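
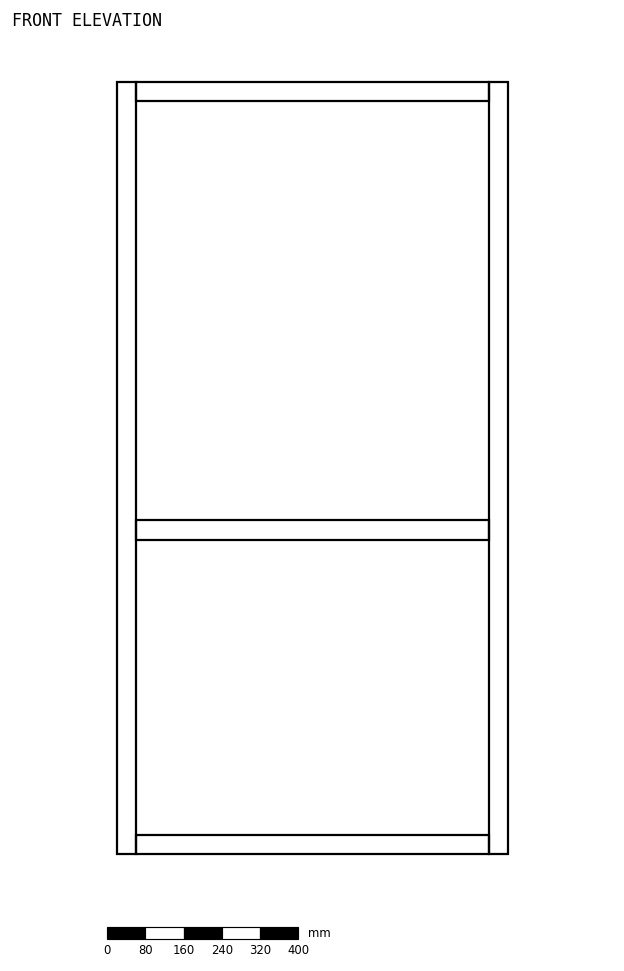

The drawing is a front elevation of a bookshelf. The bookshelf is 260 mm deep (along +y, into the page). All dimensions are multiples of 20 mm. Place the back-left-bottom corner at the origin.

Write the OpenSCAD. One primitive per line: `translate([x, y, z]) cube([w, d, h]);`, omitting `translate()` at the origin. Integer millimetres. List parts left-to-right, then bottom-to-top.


cube([40, 260, 1620]);
translate([40, 0, 0]) cube([740, 260, 40]);
translate([40, 0, 660]) cube([740, 260, 40]);
translate([40, 0, 1580]) cube([740, 260, 40]);
translate([780, 0, 0]) cube([40, 260, 1620]);


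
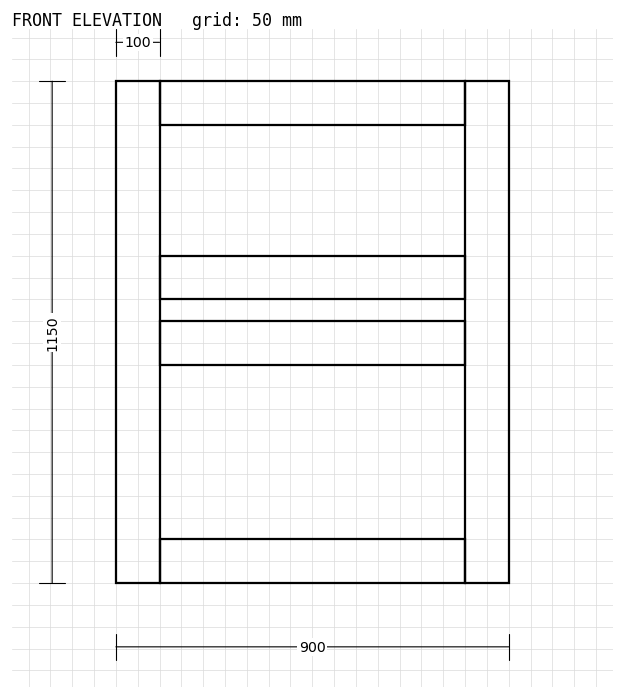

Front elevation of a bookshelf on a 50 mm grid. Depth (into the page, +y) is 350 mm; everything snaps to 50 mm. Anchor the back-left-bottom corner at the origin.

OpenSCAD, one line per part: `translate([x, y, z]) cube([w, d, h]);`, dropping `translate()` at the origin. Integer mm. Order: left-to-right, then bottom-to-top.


cube([100, 350, 1150]);
translate([100, 0, 0]) cube([700, 350, 100]);
translate([100, 0, 500]) cube([700, 350, 100]);
translate([100, 0, 650]) cube([700, 350, 100]);
translate([100, 0, 1050]) cube([700, 350, 100]);
translate([800, 0, 0]) cube([100, 350, 1150]);


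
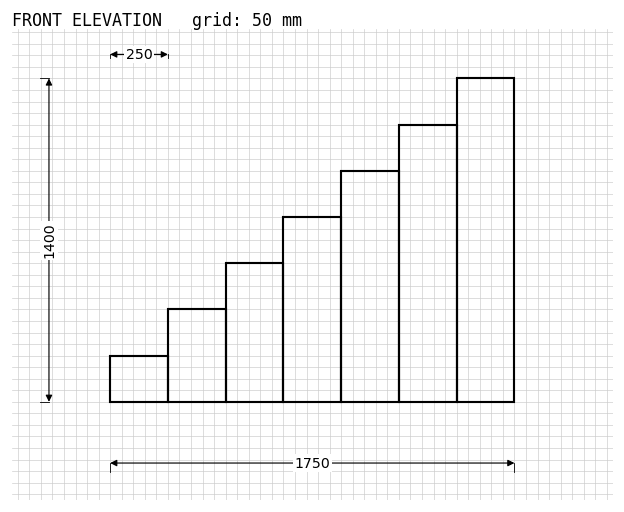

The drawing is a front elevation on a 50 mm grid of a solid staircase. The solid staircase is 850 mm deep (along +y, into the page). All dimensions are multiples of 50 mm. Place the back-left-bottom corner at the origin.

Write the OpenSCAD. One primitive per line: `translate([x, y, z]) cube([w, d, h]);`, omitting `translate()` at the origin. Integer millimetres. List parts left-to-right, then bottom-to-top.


cube([250, 850, 200]);
translate([250, 0, 0]) cube([250, 850, 400]);
translate([500, 0, 0]) cube([250, 850, 600]);
translate([750, 0, 0]) cube([250, 850, 800]);
translate([1000, 0, 0]) cube([250, 850, 1000]);
translate([1250, 0, 0]) cube([250, 850, 1200]);
translate([1500, 0, 0]) cube([250, 850, 1400]);


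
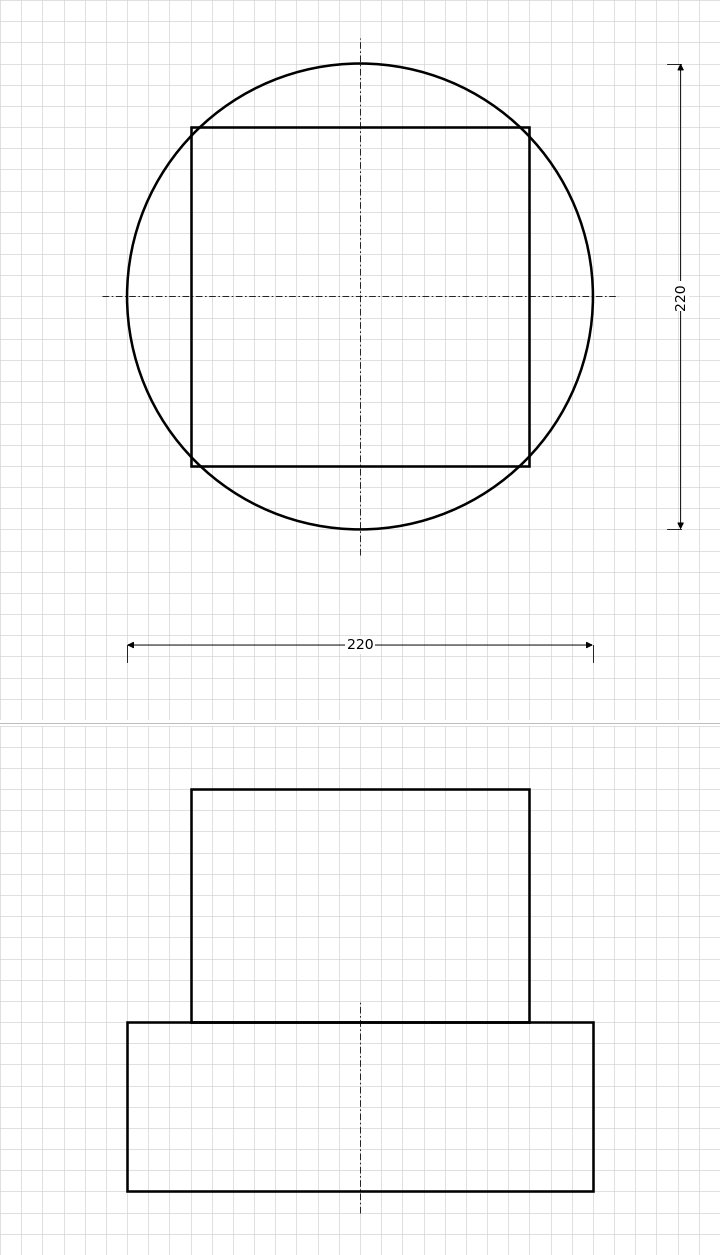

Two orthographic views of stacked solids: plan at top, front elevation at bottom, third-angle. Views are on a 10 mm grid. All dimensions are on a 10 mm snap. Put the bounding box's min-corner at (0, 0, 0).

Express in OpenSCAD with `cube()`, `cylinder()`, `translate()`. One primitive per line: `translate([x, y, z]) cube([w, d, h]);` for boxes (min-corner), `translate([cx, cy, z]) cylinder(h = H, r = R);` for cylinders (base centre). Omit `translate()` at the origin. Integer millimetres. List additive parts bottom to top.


translate([110, 110, 0]) cylinder(h = 80, r = 110);
translate([30, 30, 80]) cube([160, 160, 110]);


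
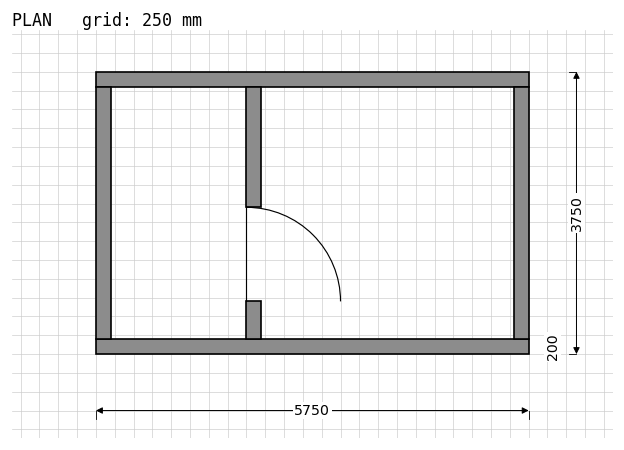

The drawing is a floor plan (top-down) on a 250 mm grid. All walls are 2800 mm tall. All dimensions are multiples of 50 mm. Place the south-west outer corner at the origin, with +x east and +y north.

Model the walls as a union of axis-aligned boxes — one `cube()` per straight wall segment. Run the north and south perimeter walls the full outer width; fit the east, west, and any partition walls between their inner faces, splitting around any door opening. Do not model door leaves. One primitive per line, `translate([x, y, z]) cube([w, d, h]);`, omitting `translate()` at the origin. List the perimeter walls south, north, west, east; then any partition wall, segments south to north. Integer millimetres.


cube([5750, 200, 2800]);
translate([0, 3550, 0]) cube([5750, 200, 2800]);
translate([0, 200, 0]) cube([200, 3350, 2800]);
translate([5550, 200, 0]) cube([200, 3350, 2800]);
translate([2000, 200, 0]) cube([200, 500, 2800]);
translate([2000, 1950, 0]) cube([200, 1600, 2800]);


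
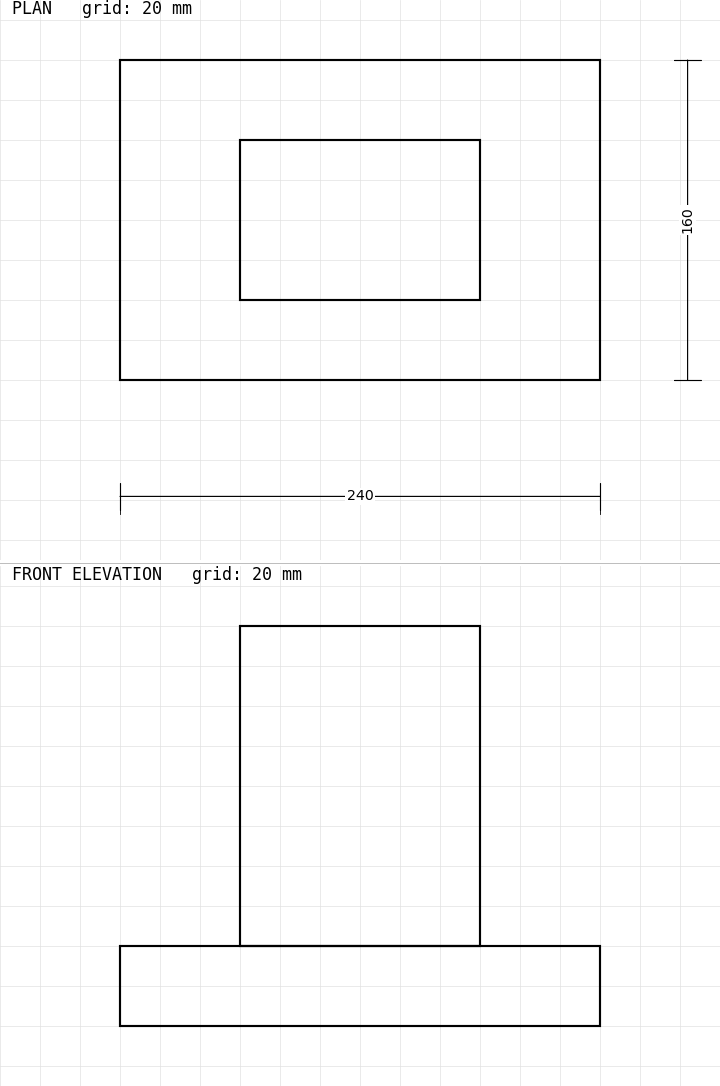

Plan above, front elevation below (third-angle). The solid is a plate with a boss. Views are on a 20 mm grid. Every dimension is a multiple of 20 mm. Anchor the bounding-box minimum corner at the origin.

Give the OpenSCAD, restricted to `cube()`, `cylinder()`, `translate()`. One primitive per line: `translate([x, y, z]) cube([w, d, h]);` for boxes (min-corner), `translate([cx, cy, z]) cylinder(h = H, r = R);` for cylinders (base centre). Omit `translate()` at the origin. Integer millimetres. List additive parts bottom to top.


cube([240, 160, 40]);
translate([60, 40, 40]) cube([120, 80, 160]);


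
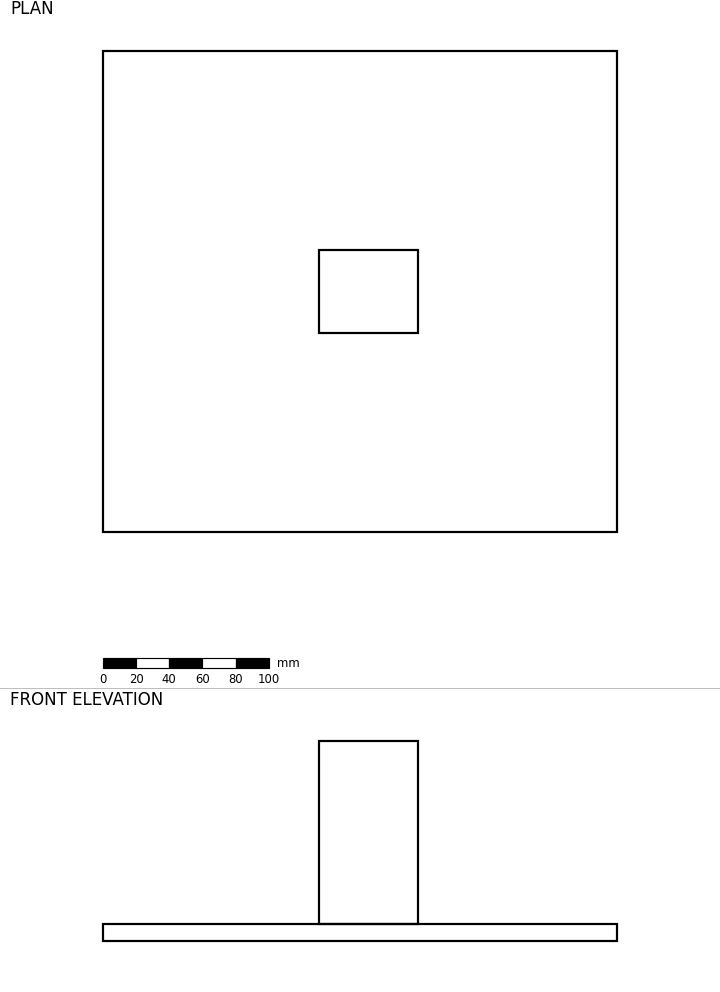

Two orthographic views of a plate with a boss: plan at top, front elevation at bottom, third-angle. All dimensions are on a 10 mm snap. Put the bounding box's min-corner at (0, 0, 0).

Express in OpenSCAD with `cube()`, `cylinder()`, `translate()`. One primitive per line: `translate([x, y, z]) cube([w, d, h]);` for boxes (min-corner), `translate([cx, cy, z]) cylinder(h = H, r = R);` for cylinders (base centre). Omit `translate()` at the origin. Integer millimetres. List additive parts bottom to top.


cube([310, 290, 10]);
translate([130, 120, 10]) cube([60, 50, 110]);


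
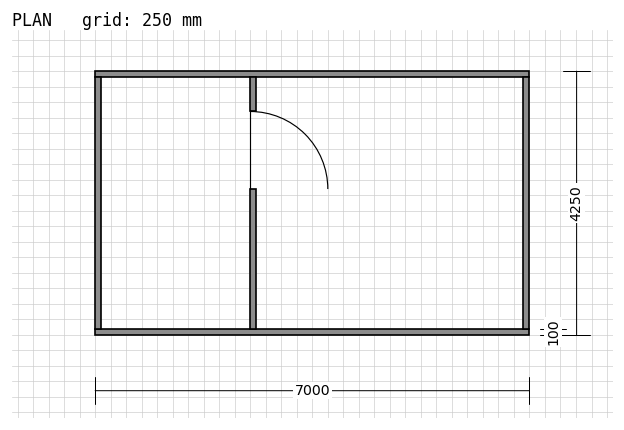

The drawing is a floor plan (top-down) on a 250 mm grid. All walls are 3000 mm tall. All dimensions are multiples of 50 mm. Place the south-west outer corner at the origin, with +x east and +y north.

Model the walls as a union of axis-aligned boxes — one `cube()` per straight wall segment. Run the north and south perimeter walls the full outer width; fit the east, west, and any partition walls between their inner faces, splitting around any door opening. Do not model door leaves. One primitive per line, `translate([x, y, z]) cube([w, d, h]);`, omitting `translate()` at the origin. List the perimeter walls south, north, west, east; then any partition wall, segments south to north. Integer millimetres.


cube([7000, 100, 3000]);
translate([0, 4150, 0]) cube([7000, 100, 3000]);
translate([0, 100, 0]) cube([100, 4050, 3000]);
translate([6900, 100, 0]) cube([100, 4050, 3000]);
translate([2500, 100, 0]) cube([100, 2250, 3000]);
translate([2500, 3600, 0]) cube([100, 550, 3000]);


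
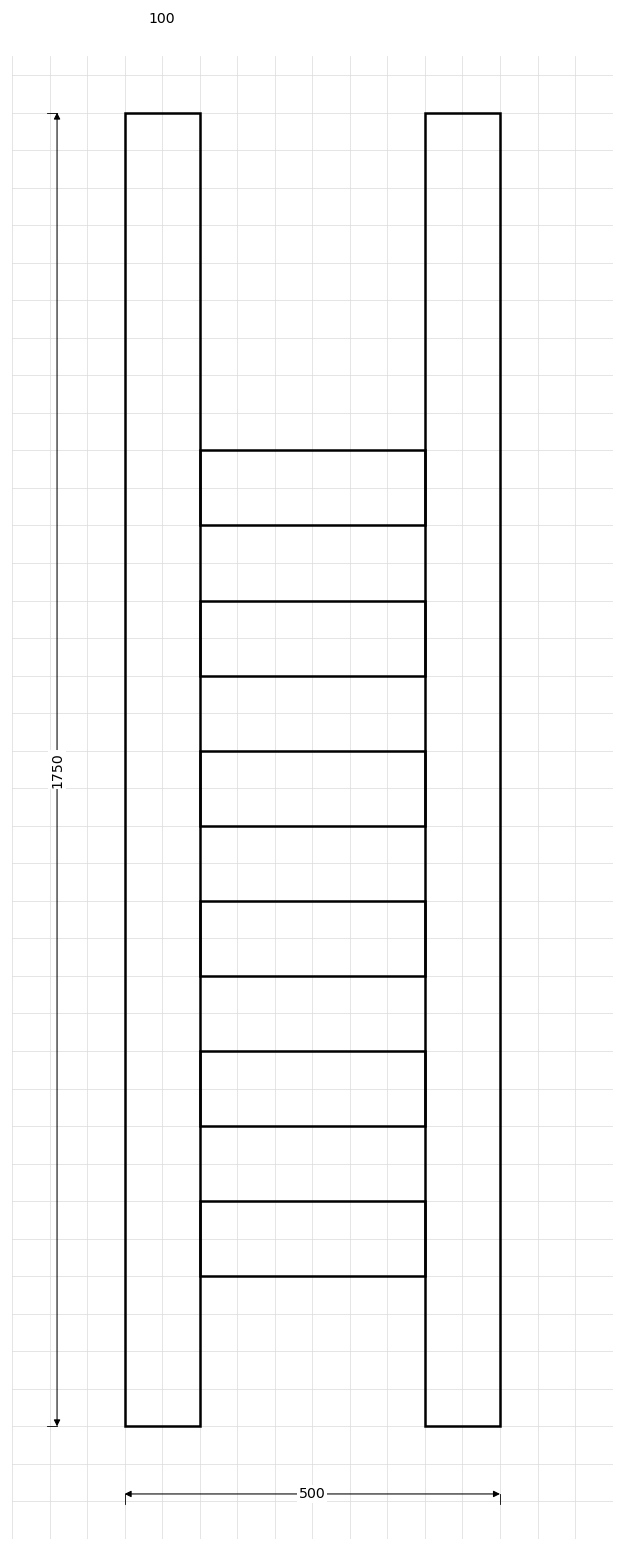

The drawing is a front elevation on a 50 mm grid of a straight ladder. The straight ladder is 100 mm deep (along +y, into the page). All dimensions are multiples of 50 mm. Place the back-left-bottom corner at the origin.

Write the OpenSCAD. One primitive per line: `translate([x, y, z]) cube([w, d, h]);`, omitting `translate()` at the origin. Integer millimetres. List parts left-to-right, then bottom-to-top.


cube([100, 100, 1750]);
translate([100, 0, 200]) cube([300, 100, 100]);
translate([100, 0, 400]) cube([300, 100, 100]);
translate([100, 0, 600]) cube([300, 100, 100]);
translate([100, 0, 800]) cube([300, 100, 100]);
translate([100, 0, 1000]) cube([300, 100, 100]);
translate([100, 0, 1200]) cube([300, 100, 100]);
translate([400, 0, 0]) cube([100, 100, 1750]);


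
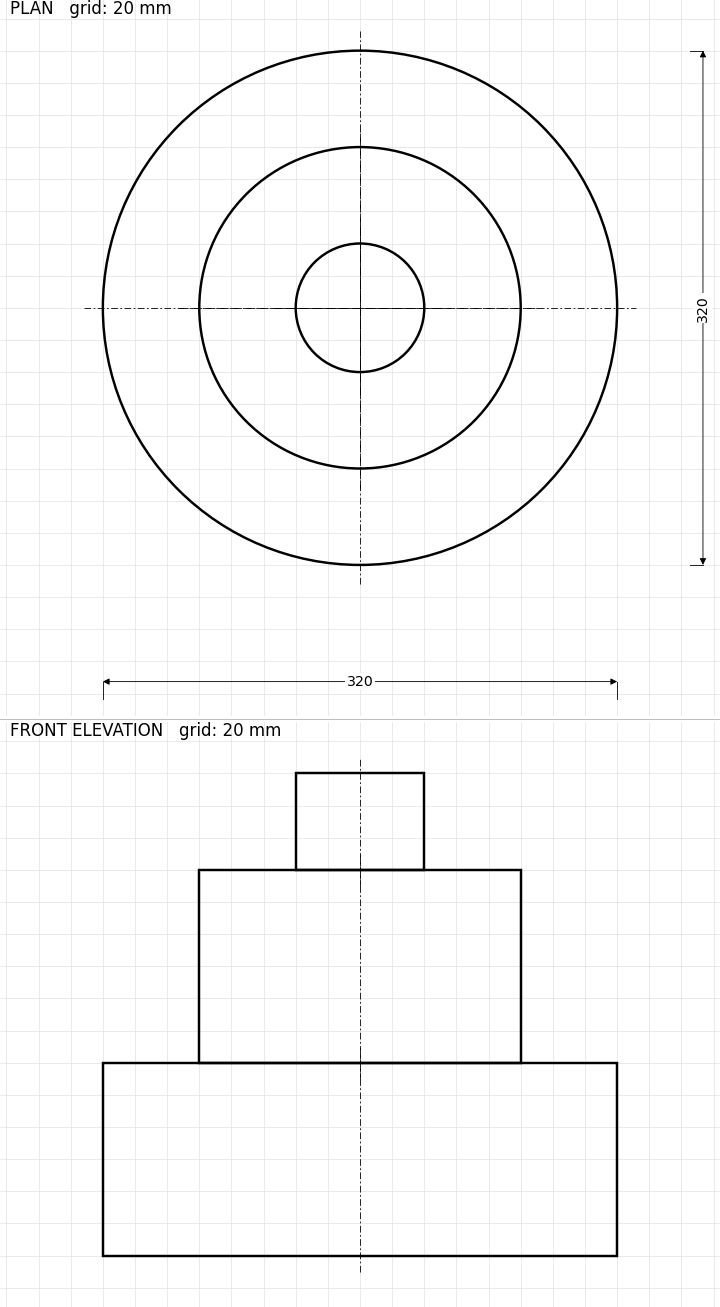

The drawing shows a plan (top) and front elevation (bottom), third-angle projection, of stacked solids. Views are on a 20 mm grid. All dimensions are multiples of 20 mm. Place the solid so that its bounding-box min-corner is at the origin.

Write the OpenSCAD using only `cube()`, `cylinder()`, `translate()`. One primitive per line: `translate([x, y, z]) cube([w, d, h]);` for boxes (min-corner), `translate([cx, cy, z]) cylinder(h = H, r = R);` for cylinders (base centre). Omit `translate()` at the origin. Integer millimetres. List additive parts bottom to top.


translate([160, 160, 0]) cylinder(h = 120, r = 160);
translate([160, 160, 120]) cylinder(h = 120, r = 100);
translate([160, 160, 240]) cylinder(h = 60, r = 40);


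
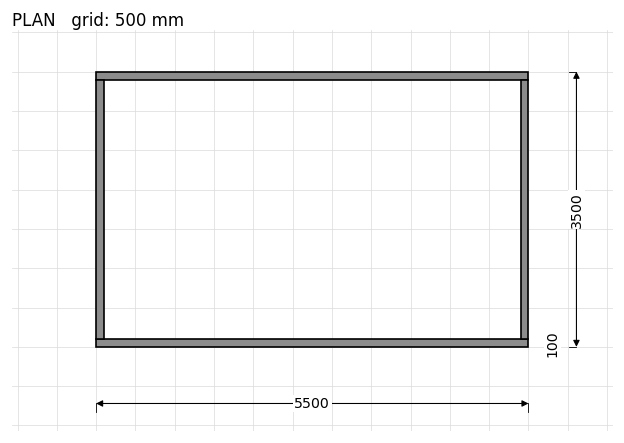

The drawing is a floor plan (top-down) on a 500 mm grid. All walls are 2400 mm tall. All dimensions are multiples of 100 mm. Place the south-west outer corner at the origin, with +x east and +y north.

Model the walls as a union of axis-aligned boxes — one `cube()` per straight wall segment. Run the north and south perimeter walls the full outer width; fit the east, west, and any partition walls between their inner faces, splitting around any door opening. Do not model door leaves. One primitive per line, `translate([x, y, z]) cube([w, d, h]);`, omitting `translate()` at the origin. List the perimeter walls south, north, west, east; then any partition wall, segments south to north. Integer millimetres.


cube([5500, 100, 2400]);
translate([0, 3400, 0]) cube([5500, 100, 2400]);
translate([0, 100, 0]) cube([100, 3300, 2400]);
translate([5400, 100, 0]) cube([100, 3300, 2400]);


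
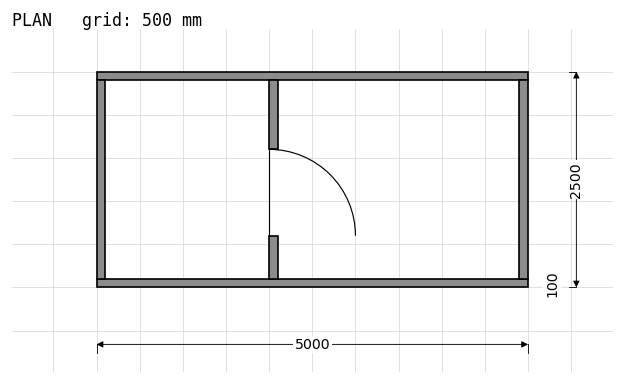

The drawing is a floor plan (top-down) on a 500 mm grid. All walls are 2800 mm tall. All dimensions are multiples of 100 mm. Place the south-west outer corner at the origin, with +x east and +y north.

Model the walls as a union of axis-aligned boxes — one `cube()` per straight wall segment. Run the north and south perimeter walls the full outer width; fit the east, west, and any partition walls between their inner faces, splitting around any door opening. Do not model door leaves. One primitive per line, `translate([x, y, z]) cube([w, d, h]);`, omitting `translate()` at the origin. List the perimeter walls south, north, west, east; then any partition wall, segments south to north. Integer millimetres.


cube([5000, 100, 2800]);
translate([0, 2400, 0]) cube([5000, 100, 2800]);
translate([0, 100, 0]) cube([100, 2300, 2800]);
translate([4900, 100, 0]) cube([100, 2300, 2800]);
translate([2000, 100, 0]) cube([100, 500, 2800]);
translate([2000, 1600, 0]) cube([100, 800, 2800]);


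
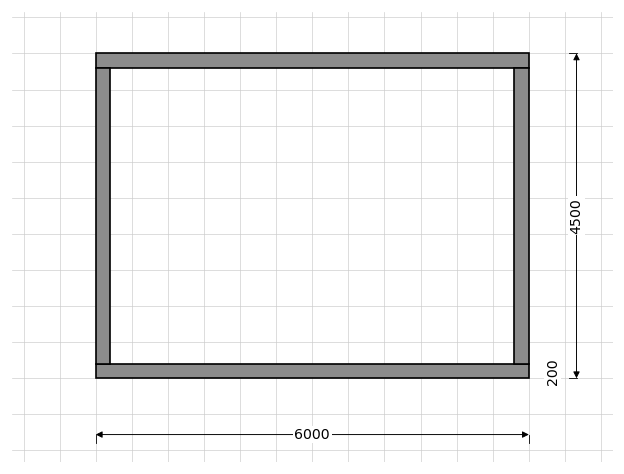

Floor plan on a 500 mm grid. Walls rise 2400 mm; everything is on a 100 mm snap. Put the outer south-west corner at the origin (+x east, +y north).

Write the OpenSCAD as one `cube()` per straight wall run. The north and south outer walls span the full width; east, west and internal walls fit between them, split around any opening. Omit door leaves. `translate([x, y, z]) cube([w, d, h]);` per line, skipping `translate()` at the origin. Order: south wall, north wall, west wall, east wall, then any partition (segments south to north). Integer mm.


cube([6000, 200, 2400]);
translate([0, 4300, 0]) cube([6000, 200, 2400]);
translate([0, 200, 0]) cube([200, 4100, 2400]);
translate([5800, 200, 0]) cube([200, 4100, 2400]);


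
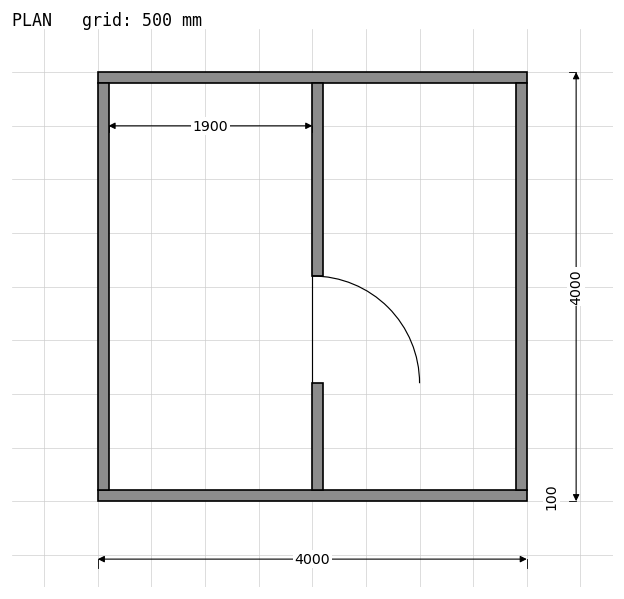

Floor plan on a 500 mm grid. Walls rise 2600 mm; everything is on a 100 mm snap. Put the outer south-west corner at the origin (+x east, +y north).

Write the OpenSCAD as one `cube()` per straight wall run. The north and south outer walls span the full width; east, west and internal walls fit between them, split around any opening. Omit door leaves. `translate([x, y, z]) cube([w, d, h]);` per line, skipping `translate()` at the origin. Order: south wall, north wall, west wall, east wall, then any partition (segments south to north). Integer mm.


cube([4000, 100, 2600]);
translate([0, 3900, 0]) cube([4000, 100, 2600]);
translate([0, 100, 0]) cube([100, 3800, 2600]);
translate([3900, 100, 0]) cube([100, 3800, 2600]);
translate([2000, 100, 0]) cube([100, 1000, 2600]);
translate([2000, 2100, 0]) cube([100, 1800, 2600]);


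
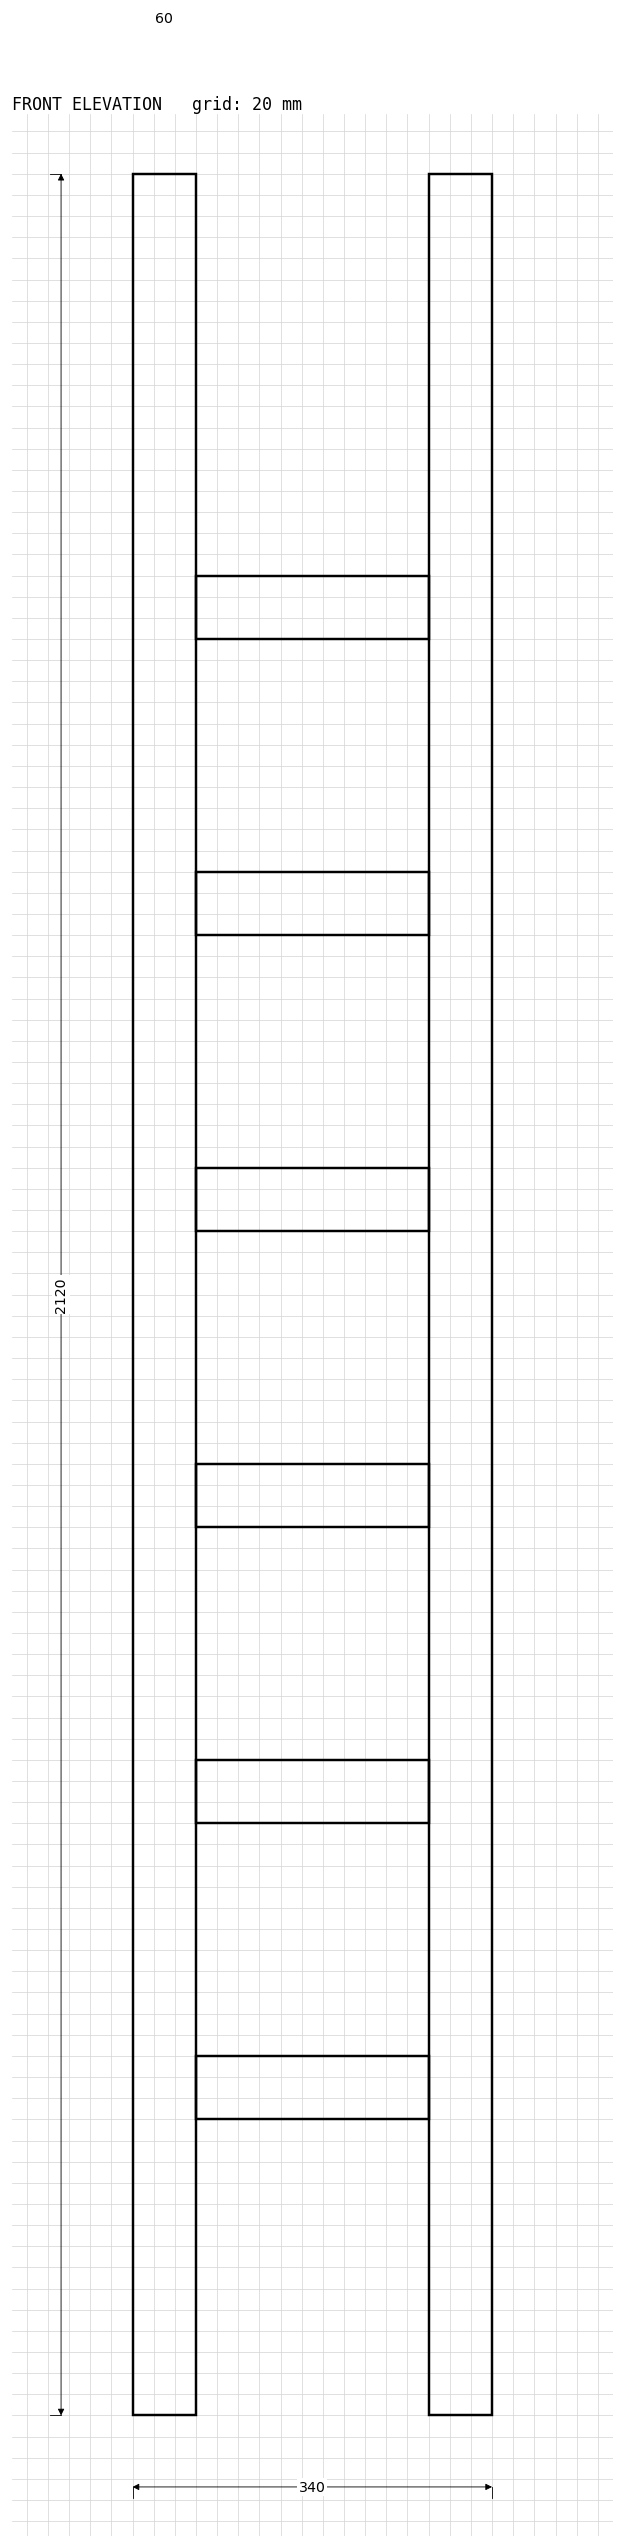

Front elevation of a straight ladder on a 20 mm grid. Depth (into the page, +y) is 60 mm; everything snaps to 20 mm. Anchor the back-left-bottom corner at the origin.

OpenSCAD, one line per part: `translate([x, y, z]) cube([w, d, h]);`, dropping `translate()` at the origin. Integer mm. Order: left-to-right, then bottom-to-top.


cube([60, 60, 2120]);
translate([60, 0, 280]) cube([220, 60, 60]);
translate([60, 0, 560]) cube([220, 60, 60]);
translate([60, 0, 840]) cube([220, 60, 60]);
translate([60, 0, 1120]) cube([220, 60, 60]);
translate([60, 0, 1400]) cube([220, 60, 60]);
translate([60, 0, 1680]) cube([220, 60, 60]);
translate([280, 0, 0]) cube([60, 60, 2120]);


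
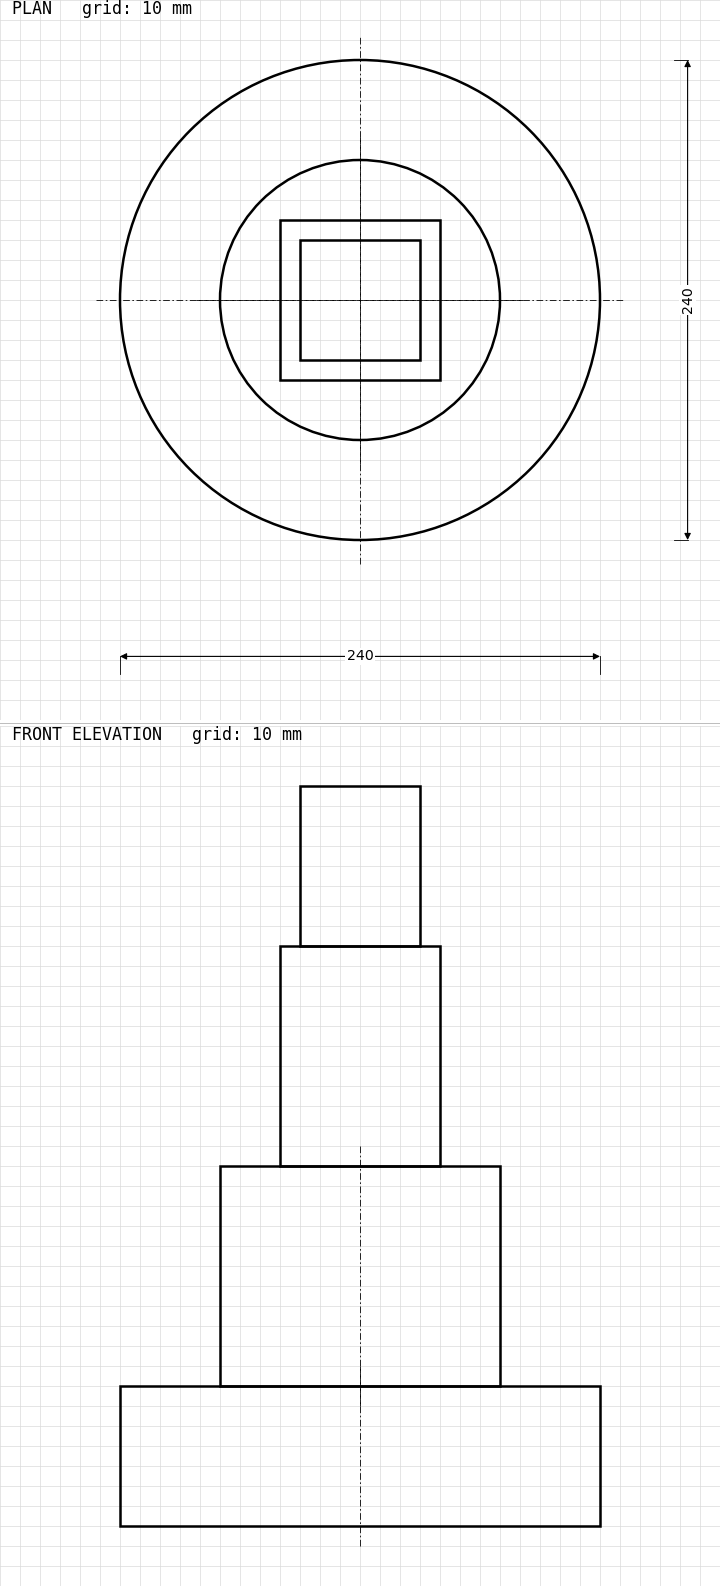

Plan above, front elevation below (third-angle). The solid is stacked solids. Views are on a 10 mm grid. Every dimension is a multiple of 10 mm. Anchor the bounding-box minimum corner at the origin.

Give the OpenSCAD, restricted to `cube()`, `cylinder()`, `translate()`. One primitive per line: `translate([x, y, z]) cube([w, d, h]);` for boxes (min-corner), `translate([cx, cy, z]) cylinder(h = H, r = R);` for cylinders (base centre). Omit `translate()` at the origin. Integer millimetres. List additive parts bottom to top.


translate([120, 120, 0]) cylinder(h = 70, r = 120);
translate([120, 120, 70]) cylinder(h = 110, r = 70);
translate([80, 80, 180]) cube([80, 80, 110]);
translate([90, 90, 290]) cube([60, 60, 80]);


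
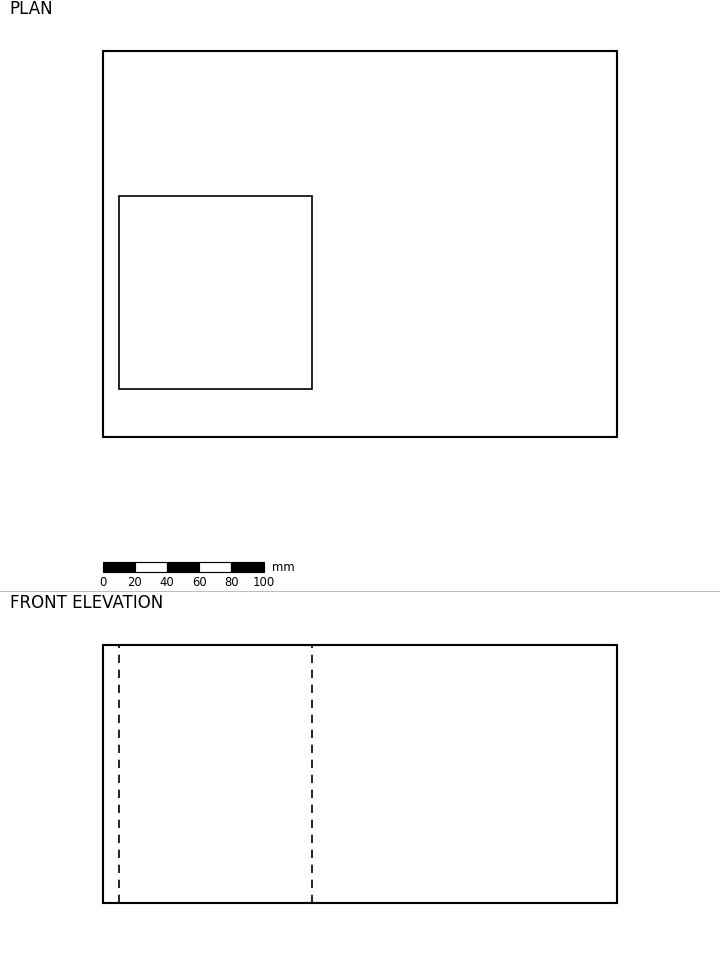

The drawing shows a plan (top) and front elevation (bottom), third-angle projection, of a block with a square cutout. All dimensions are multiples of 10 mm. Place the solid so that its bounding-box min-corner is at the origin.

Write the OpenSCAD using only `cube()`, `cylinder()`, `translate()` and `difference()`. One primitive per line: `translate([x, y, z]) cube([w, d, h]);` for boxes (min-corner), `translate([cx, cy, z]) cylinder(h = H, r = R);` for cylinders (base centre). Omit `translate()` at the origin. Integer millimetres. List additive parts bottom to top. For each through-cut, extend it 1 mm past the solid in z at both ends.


difference() {
  cube([320, 240, 160]);
  translate([10, 30, -1]) cube([120, 120, 162]);
}


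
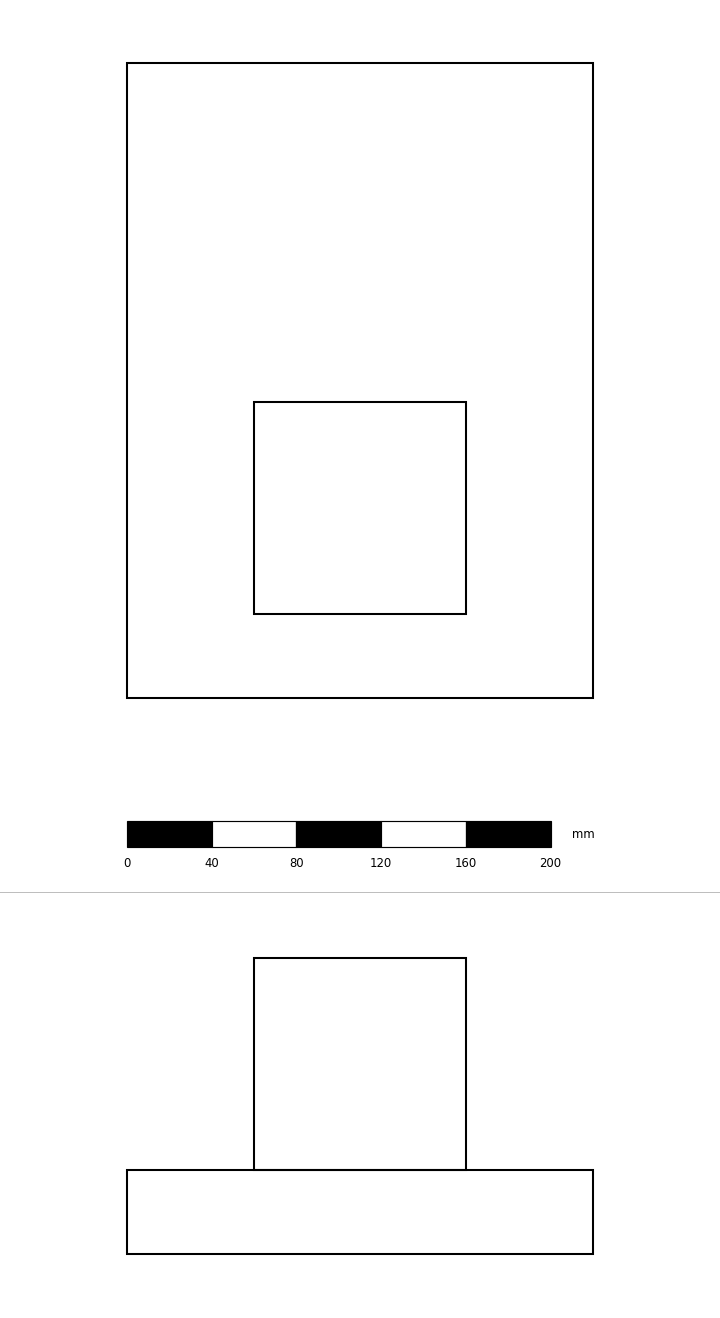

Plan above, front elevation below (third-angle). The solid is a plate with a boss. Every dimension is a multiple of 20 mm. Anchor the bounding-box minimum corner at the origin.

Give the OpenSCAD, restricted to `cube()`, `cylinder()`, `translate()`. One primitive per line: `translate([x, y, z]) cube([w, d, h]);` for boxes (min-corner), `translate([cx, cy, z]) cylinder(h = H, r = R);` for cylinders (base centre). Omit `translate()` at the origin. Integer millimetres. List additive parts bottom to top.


cube([220, 300, 40]);
translate([60, 40, 40]) cube([100, 100, 100]);


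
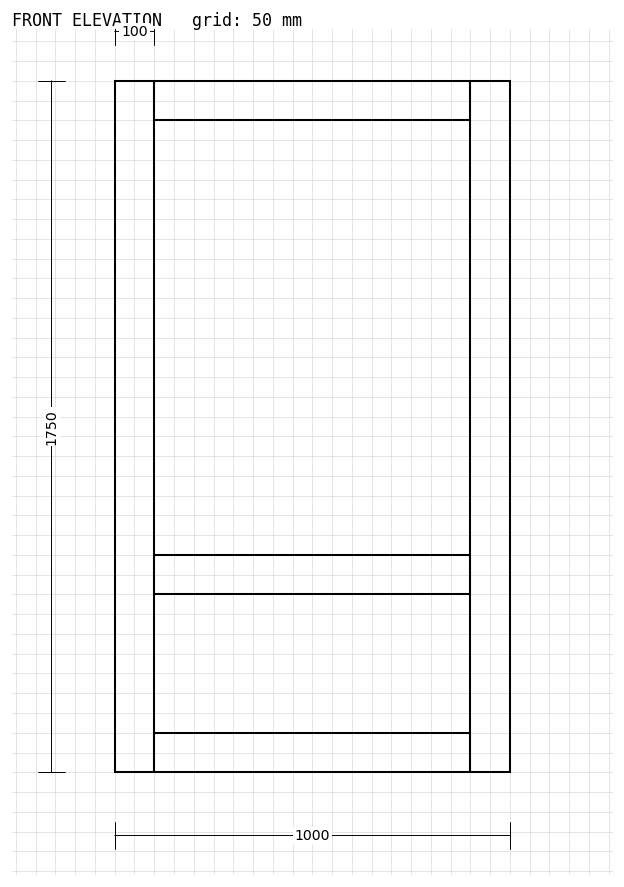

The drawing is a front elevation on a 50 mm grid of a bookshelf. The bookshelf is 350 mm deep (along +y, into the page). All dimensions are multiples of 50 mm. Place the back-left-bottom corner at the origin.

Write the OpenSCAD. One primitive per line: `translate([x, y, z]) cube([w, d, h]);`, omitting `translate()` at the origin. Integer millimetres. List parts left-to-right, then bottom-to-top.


cube([100, 350, 1750]);
translate([100, 0, 0]) cube([800, 350, 100]);
translate([100, 0, 450]) cube([800, 350, 100]);
translate([100, 0, 1650]) cube([800, 350, 100]);
translate([900, 0, 0]) cube([100, 350, 1750]);


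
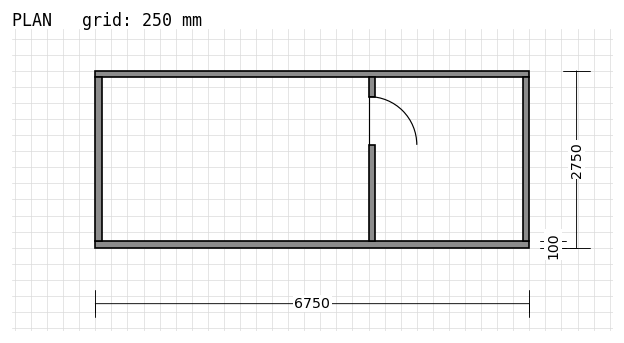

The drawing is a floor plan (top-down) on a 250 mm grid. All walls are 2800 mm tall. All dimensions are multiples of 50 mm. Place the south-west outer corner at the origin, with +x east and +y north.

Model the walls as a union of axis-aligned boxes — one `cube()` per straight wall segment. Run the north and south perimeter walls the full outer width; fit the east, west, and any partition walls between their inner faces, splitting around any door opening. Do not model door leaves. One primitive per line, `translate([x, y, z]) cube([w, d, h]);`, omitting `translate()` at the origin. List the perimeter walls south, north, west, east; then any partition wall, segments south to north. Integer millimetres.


cube([6750, 100, 2800]);
translate([0, 2650, 0]) cube([6750, 100, 2800]);
translate([0, 100, 0]) cube([100, 2550, 2800]);
translate([6650, 100, 0]) cube([100, 2550, 2800]);
translate([4250, 100, 0]) cube([100, 1500, 2800]);
translate([4250, 2350, 0]) cube([100, 300, 2800]);


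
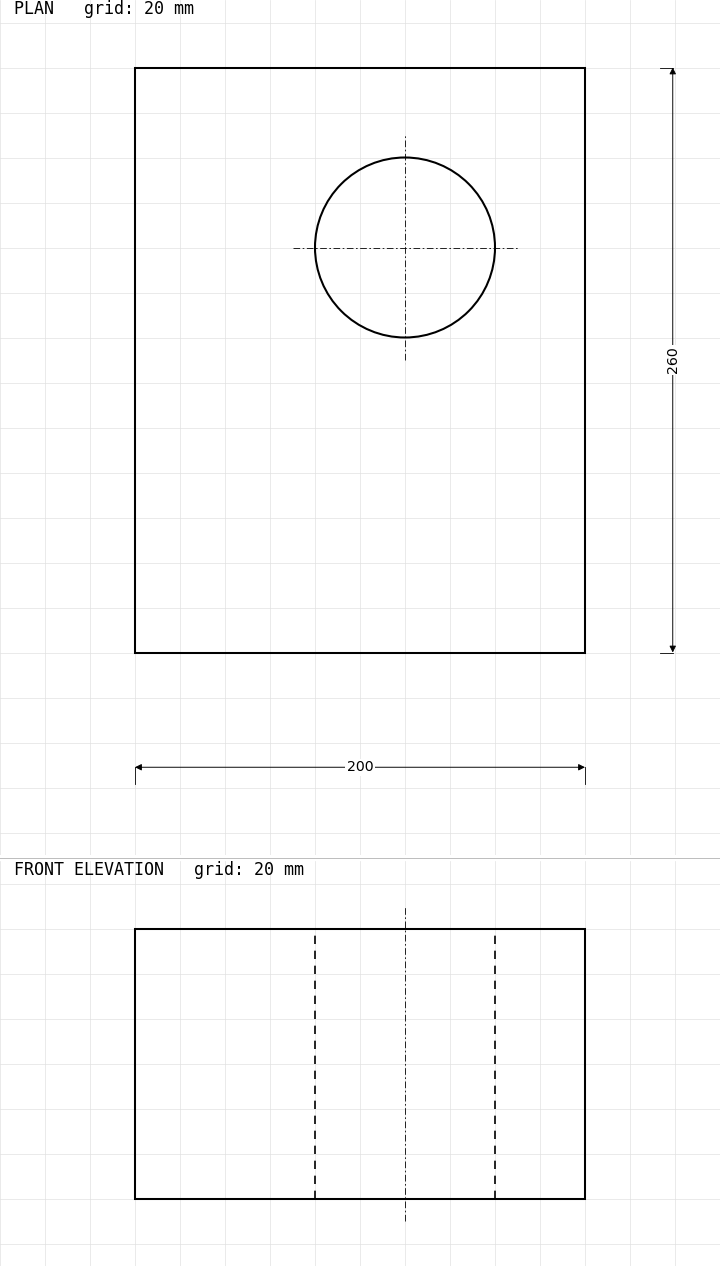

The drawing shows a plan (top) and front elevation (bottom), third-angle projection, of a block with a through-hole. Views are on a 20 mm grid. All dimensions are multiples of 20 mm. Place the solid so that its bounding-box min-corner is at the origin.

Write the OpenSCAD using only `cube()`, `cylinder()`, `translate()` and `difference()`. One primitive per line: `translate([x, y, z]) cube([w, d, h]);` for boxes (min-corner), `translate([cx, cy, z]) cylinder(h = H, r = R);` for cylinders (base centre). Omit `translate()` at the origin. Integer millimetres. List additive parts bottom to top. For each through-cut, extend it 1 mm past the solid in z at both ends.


difference() {
  cube([200, 260, 120]);
  translate([120, 180, -1]) cylinder(h = 122, r = 40);
}


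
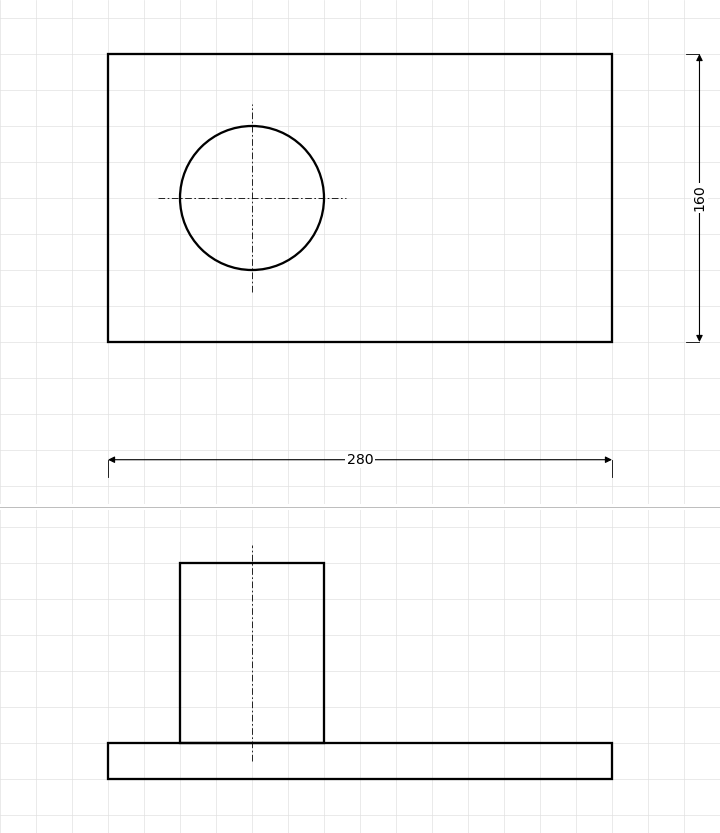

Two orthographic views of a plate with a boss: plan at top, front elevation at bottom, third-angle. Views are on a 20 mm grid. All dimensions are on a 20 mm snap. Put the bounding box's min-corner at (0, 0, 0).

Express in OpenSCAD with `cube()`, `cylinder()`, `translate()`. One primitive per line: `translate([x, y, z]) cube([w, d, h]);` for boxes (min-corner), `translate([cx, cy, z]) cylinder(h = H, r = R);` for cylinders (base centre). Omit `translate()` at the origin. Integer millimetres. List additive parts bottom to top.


cube([280, 160, 20]);
translate([80, 80, 20]) cylinder(h = 100, r = 40);


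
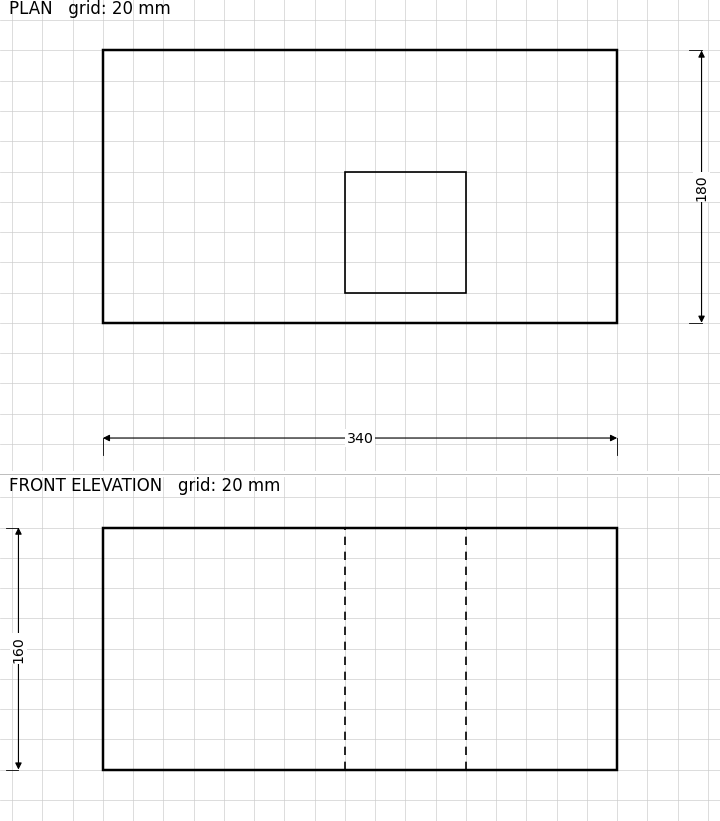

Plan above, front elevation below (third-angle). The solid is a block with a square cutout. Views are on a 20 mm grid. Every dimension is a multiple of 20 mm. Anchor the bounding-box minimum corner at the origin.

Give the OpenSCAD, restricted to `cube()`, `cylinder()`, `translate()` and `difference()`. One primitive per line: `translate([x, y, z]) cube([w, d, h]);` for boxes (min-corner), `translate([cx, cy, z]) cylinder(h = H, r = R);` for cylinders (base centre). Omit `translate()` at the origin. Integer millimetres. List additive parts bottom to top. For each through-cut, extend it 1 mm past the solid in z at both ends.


difference() {
  cube([340, 180, 160]);
  translate([160, 20, -1]) cube([80, 80, 162]);
}


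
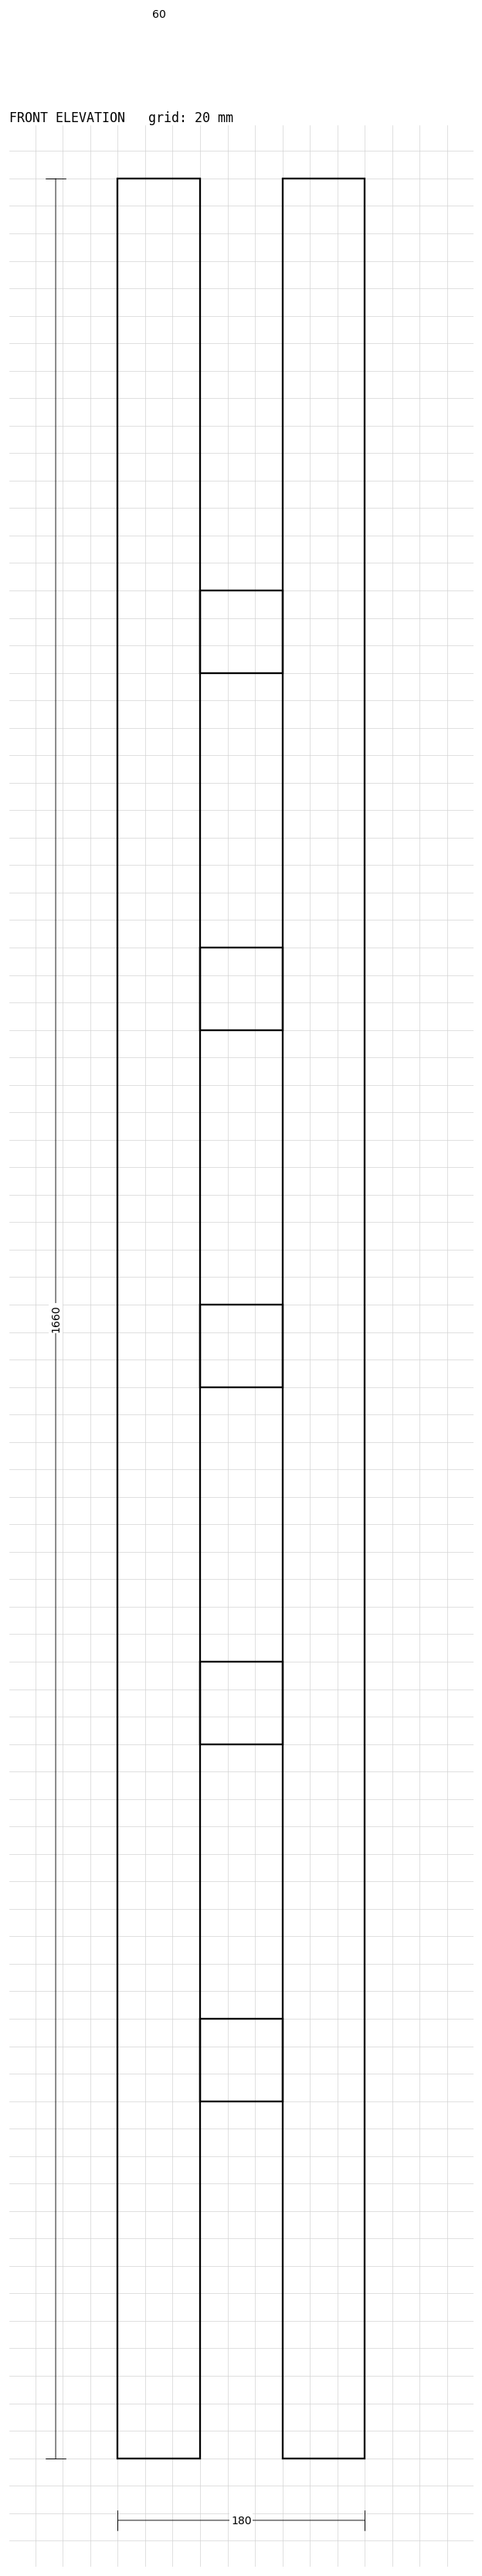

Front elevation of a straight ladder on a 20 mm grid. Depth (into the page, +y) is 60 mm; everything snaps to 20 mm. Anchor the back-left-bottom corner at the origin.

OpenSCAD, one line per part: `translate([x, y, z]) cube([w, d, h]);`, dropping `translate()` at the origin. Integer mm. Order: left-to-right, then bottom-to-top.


cube([60, 60, 1660]);
translate([60, 0, 260]) cube([60, 60, 60]);
translate([60, 0, 520]) cube([60, 60, 60]);
translate([60, 0, 780]) cube([60, 60, 60]);
translate([60, 0, 1040]) cube([60, 60, 60]);
translate([60, 0, 1300]) cube([60, 60, 60]);
translate([120, 0, 0]) cube([60, 60, 1660]);


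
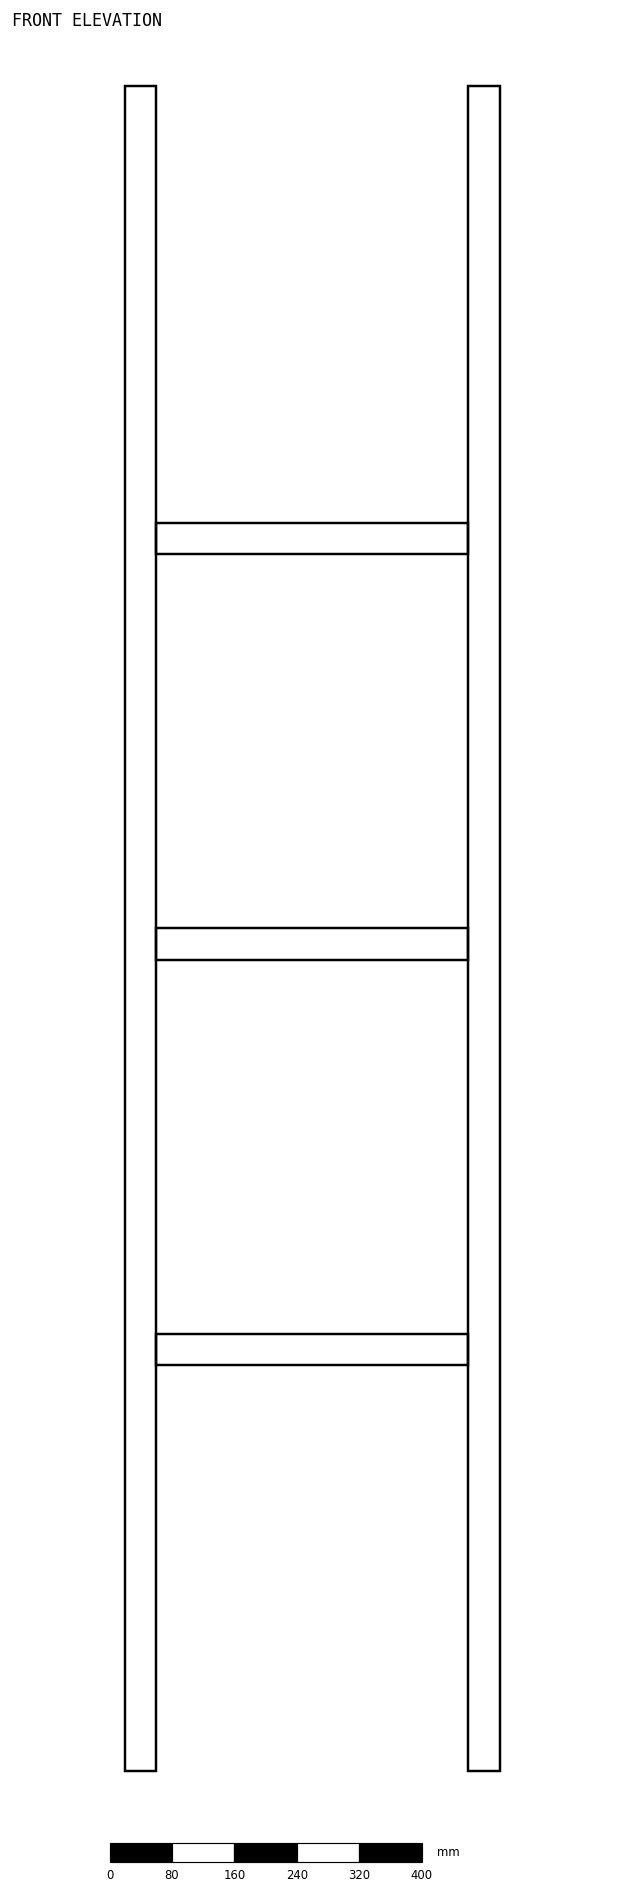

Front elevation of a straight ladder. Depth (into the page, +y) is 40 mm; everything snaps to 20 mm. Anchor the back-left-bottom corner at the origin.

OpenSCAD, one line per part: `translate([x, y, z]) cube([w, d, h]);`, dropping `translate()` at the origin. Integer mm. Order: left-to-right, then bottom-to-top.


cube([40, 40, 2160]);
translate([40, 0, 520]) cube([400, 40, 40]);
translate([40, 0, 1040]) cube([400, 40, 40]);
translate([40, 0, 1560]) cube([400, 40, 40]);
translate([440, 0, 0]) cube([40, 40, 2160]);


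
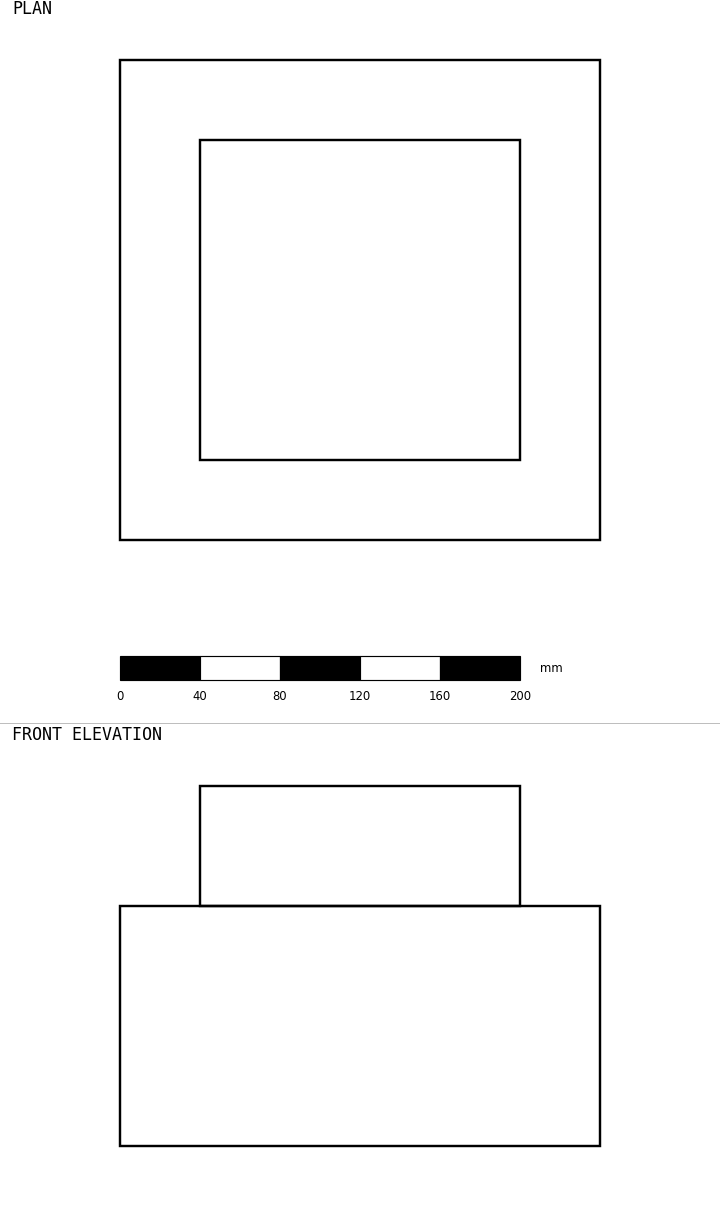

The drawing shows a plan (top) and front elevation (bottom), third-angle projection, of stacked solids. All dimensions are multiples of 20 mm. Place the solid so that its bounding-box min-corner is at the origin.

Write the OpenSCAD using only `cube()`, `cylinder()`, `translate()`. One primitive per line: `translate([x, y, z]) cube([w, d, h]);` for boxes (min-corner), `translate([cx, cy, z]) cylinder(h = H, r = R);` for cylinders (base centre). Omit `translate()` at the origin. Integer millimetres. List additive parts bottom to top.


cube([240, 240, 120]);
translate([40, 40, 120]) cube([160, 160, 60]);


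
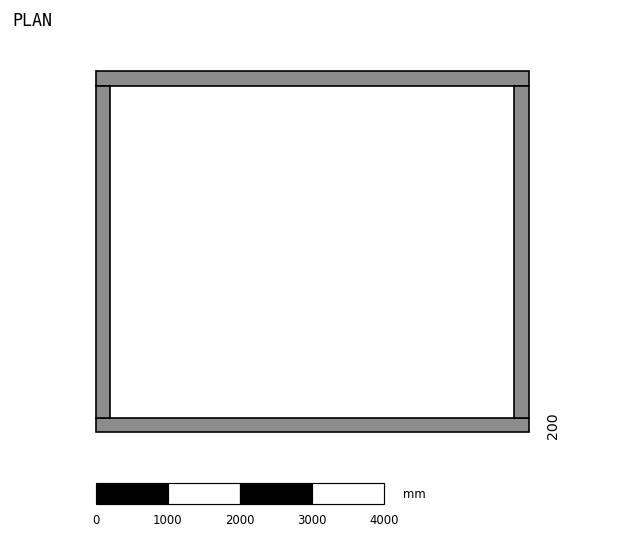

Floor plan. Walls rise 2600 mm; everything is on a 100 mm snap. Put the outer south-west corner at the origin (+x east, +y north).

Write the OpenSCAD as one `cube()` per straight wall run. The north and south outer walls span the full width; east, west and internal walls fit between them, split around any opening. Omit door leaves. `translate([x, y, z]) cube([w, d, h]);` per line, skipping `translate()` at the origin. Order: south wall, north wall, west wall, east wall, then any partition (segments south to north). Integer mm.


cube([6000, 200, 2600]);
translate([0, 4800, 0]) cube([6000, 200, 2600]);
translate([0, 200, 0]) cube([200, 4600, 2600]);
translate([5800, 200, 0]) cube([200, 4600, 2600]);


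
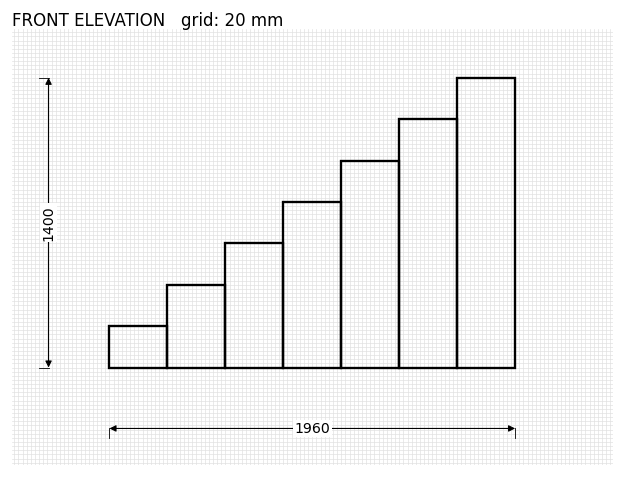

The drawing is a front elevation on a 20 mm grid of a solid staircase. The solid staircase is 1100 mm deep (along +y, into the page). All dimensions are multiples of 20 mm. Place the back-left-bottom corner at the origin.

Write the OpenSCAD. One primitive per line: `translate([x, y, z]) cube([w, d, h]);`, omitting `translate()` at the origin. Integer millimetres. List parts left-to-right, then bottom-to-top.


cube([280, 1100, 200]);
translate([280, 0, 0]) cube([280, 1100, 400]);
translate([560, 0, 0]) cube([280, 1100, 600]);
translate([840, 0, 0]) cube([280, 1100, 800]);
translate([1120, 0, 0]) cube([280, 1100, 1000]);
translate([1400, 0, 0]) cube([280, 1100, 1200]);
translate([1680, 0, 0]) cube([280, 1100, 1400]);


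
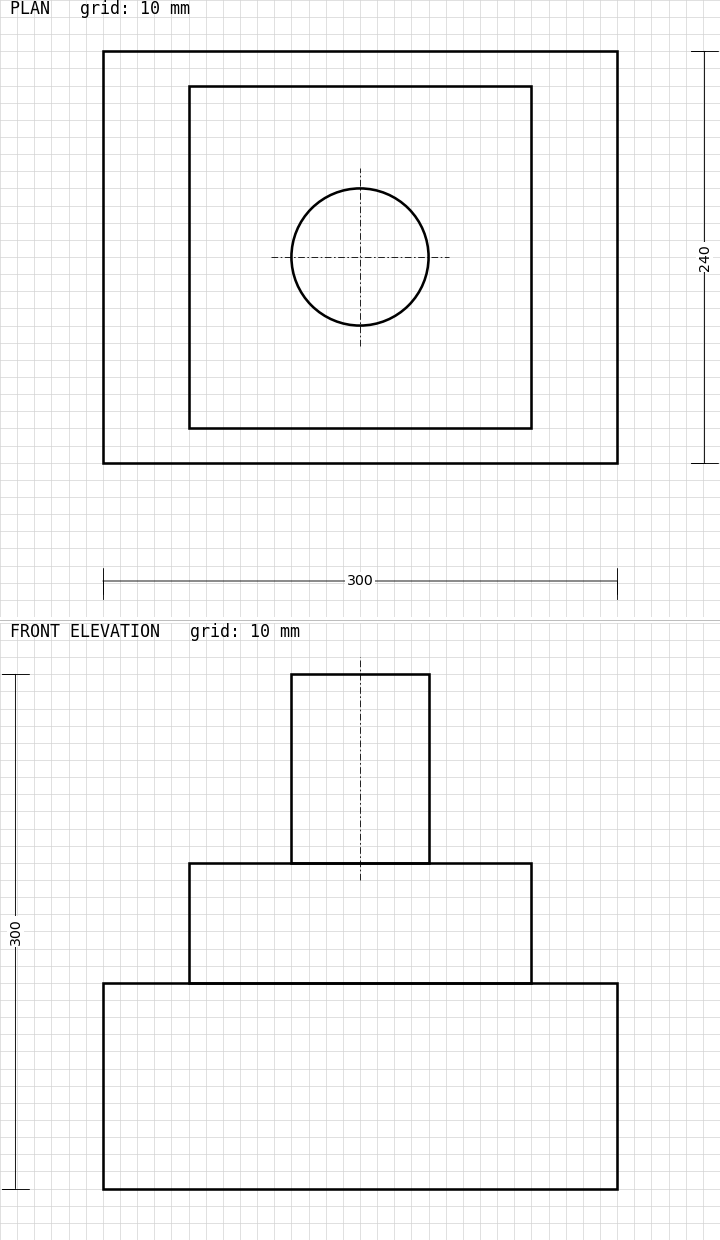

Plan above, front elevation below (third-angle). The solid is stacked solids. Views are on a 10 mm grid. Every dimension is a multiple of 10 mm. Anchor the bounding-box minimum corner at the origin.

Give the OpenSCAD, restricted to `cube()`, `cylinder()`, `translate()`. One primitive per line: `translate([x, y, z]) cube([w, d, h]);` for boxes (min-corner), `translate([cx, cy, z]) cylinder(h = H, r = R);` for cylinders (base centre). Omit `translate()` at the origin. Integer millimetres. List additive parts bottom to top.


cube([300, 240, 120]);
translate([50, 20, 120]) cube([200, 200, 70]);
translate([150, 120, 190]) cylinder(h = 110, r = 40);


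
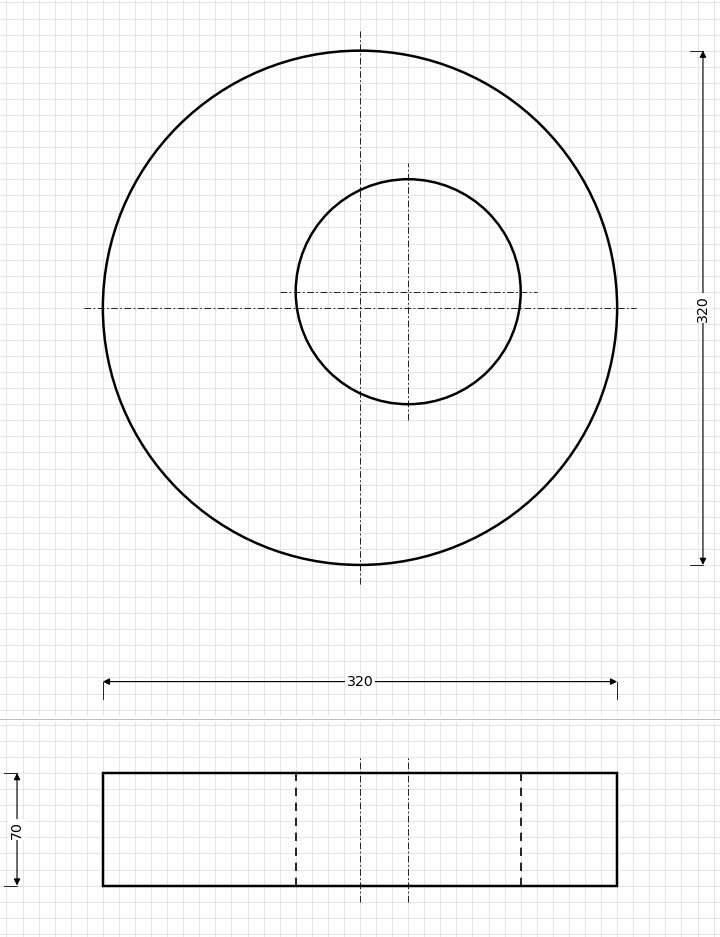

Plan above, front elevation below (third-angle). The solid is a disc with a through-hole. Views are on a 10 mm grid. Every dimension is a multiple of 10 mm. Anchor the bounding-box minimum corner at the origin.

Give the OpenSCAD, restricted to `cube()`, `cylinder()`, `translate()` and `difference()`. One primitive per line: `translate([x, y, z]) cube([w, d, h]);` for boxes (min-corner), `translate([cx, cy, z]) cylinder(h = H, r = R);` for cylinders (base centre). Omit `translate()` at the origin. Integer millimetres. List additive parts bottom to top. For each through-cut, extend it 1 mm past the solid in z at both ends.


difference() {
  translate([160, 160, 0]) cylinder(h = 70, r = 160);
  translate([190, 170, -1]) cylinder(h = 72, r = 70);
}


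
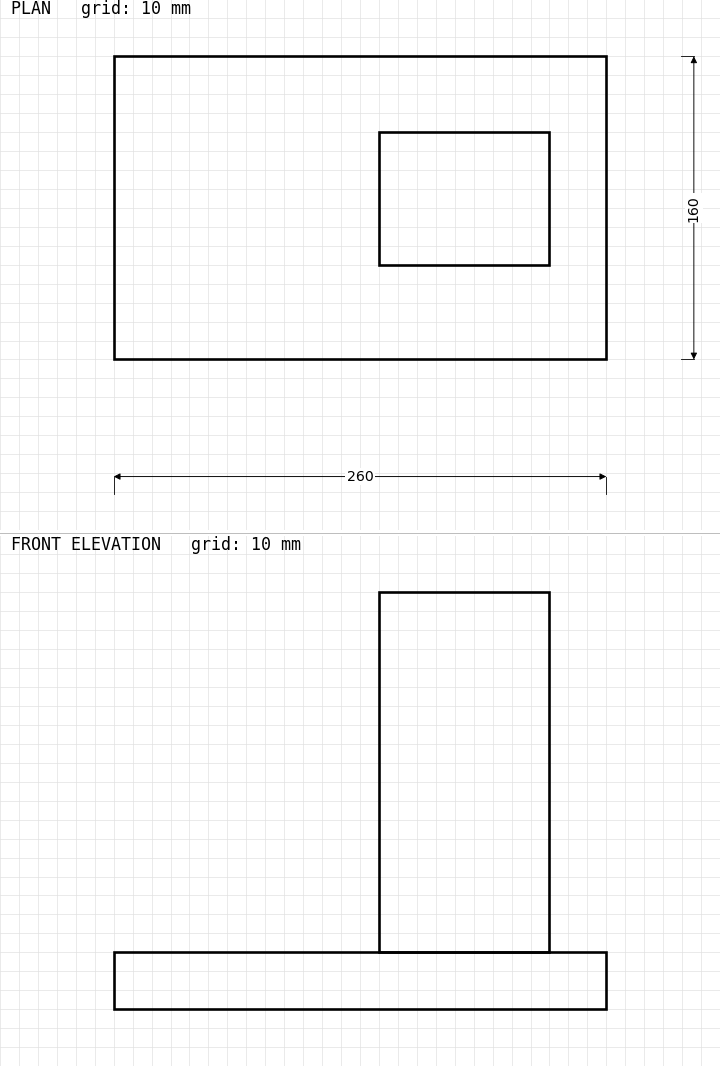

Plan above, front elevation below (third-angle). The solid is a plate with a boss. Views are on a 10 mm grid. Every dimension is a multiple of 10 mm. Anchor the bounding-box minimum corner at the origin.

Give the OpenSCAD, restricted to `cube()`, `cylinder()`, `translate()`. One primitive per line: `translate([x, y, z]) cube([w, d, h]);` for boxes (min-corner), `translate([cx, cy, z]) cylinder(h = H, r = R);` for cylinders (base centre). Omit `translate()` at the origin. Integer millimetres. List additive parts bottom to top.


cube([260, 160, 30]);
translate([140, 50, 30]) cube([90, 70, 190]);


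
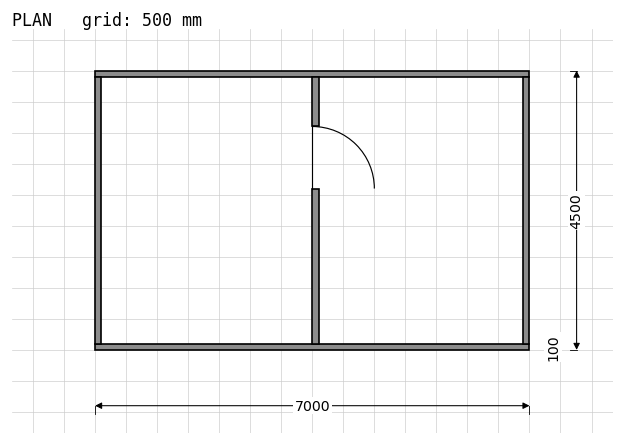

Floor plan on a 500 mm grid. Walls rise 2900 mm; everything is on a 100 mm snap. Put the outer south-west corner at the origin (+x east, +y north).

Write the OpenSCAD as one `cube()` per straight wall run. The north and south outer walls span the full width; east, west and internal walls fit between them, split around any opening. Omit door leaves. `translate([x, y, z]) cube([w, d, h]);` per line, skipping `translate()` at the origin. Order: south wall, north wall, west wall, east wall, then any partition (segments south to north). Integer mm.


cube([7000, 100, 2900]);
translate([0, 4400, 0]) cube([7000, 100, 2900]);
translate([0, 100, 0]) cube([100, 4300, 2900]);
translate([6900, 100, 0]) cube([100, 4300, 2900]);
translate([3500, 100, 0]) cube([100, 2500, 2900]);
translate([3500, 3600, 0]) cube([100, 800, 2900]);


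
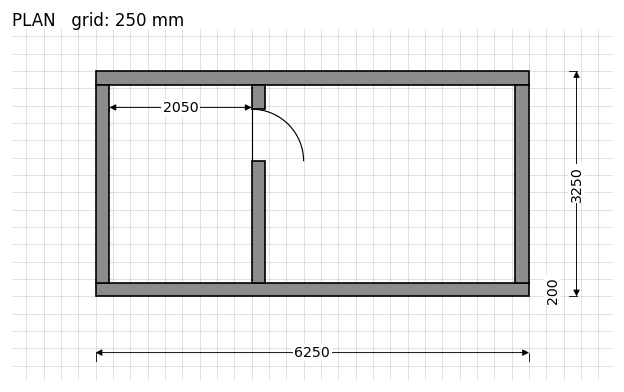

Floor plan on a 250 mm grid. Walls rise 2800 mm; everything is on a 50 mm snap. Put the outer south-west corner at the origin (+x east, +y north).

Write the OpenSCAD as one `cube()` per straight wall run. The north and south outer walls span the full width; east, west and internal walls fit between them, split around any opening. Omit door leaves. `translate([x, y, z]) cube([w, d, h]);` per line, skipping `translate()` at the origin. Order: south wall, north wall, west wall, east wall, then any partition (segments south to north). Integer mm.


cube([6250, 200, 2800]);
translate([0, 3050, 0]) cube([6250, 200, 2800]);
translate([0, 200, 0]) cube([200, 2850, 2800]);
translate([6050, 200, 0]) cube([200, 2850, 2800]);
translate([2250, 200, 0]) cube([200, 1750, 2800]);
translate([2250, 2700, 0]) cube([200, 350, 2800]);


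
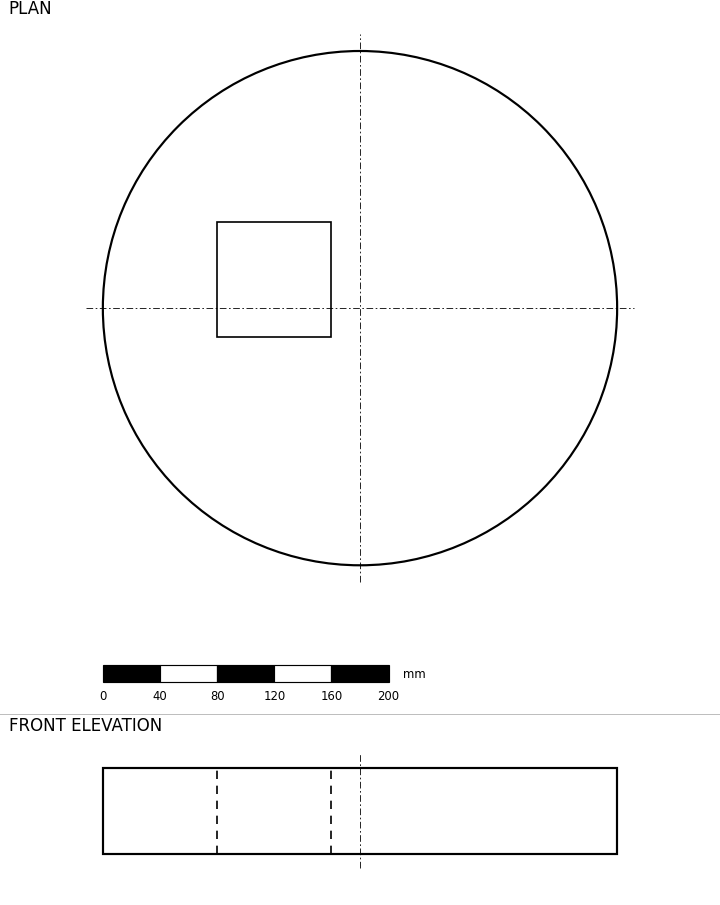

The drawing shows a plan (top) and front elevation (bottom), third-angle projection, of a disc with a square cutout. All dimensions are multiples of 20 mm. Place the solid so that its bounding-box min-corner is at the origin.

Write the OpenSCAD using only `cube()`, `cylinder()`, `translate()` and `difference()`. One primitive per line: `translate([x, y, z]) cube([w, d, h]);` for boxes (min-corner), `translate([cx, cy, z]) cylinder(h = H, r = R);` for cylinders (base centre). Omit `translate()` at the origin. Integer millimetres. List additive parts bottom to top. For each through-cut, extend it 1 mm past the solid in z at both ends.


difference() {
  translate([180, 180, 0]) cylinder(h = 60, r = 180);
  translate([80, 160, -1]) cube([80, 80, 62]);
}
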